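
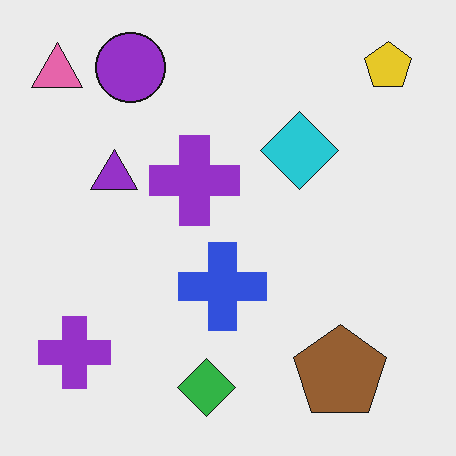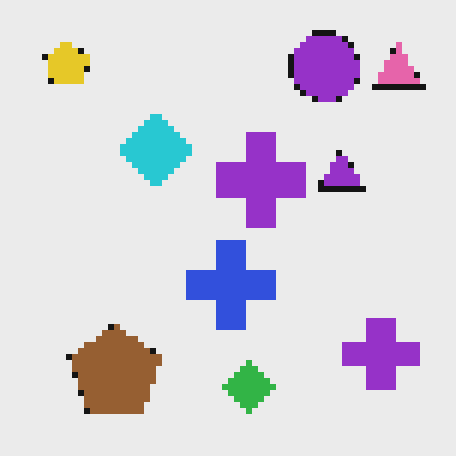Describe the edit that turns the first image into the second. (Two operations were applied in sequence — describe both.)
The transformation is: flipped horizontally (left ↔ right), then pixelated into visible square blocks.

The pink triangle is in the top-left of the first image and the top-right of the second — shapes on opposite sides of the vertical midline have swapped in a mirror flip. Shapes are reduced to large square blocks; fine edges and outlines are lost — a downscale-then-upscale (mosaic) effect.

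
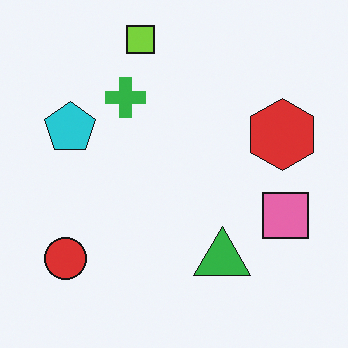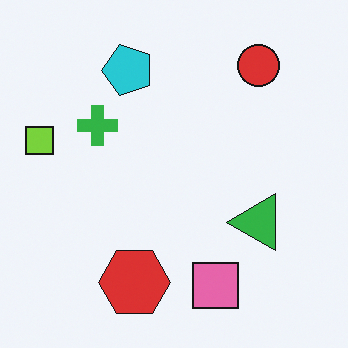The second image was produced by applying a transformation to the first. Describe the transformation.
The second image is the first transposed (reflected across the top-left ↔ bottom-right diagonal).

Shapes have swapped their row and column positions — what was in the top-right is now in the bottom-left — a diagonal reflection.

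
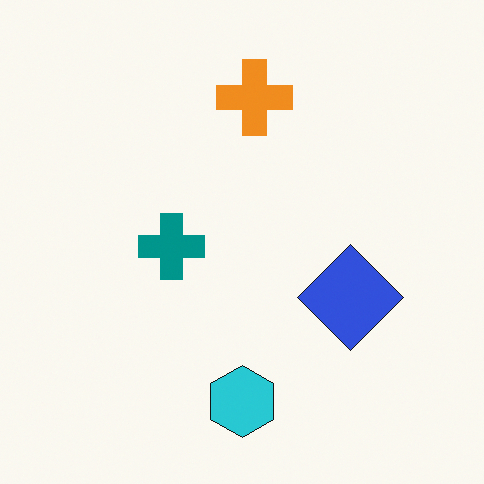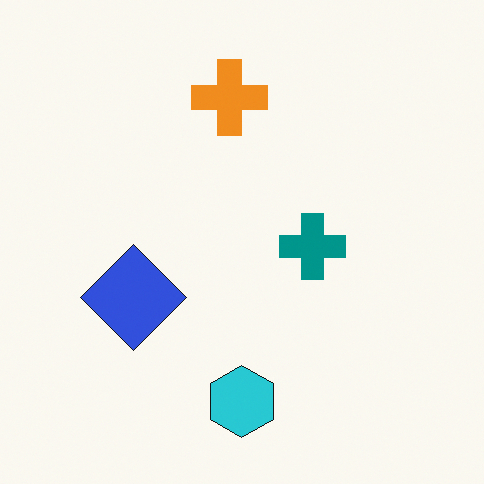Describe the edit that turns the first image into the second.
The transformation is: flipped horizontally (left ↔ right).

The blue diamond is in the right of the first image and the left of the second — shapes on opposite sides of the vertical midline have swapped in a mirror flip.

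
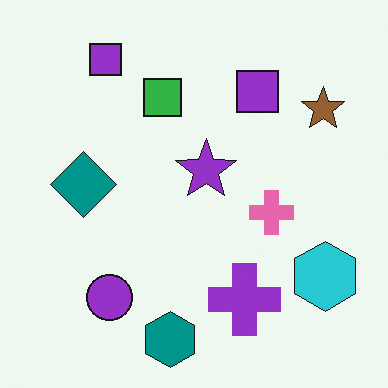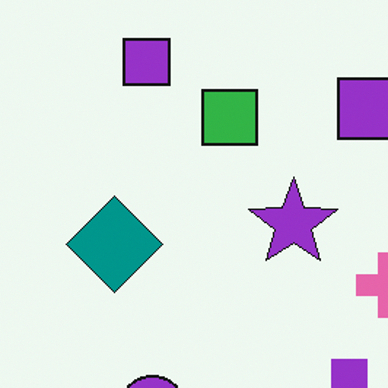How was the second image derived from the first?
Cropped to a modestly smaller region and rescaled.

The visible shapes are larger and the field of view is narrower; shapes near the original edges may be partly or wholly outside the frame — a crop-and-rescale.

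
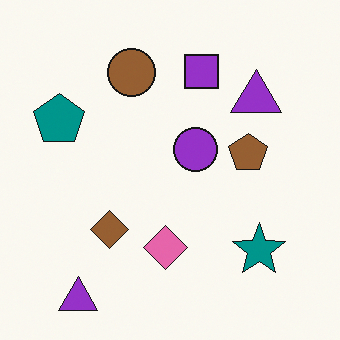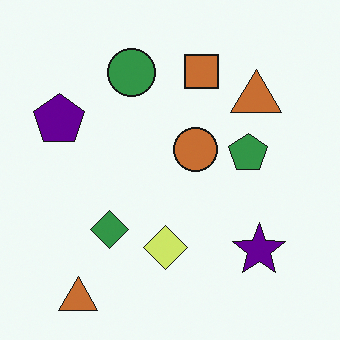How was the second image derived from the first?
The transformation is: hue-shifted by a moderate amount.

Every shape's color has rotated by the same amount around the hue wheel — a uniform hue shift.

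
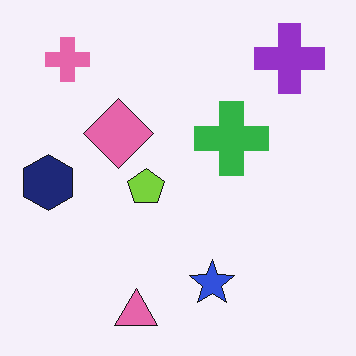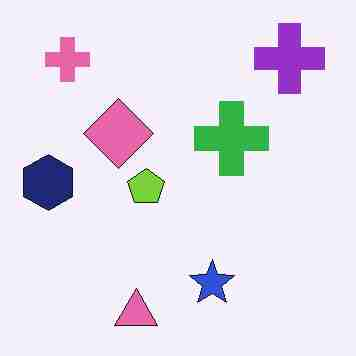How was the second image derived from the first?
It was degraded with heavy JPEG compression.

Blocky 8×8 compression artifacts appear around shape edges and the flat background shows ringing — characteristic JPEG degradation.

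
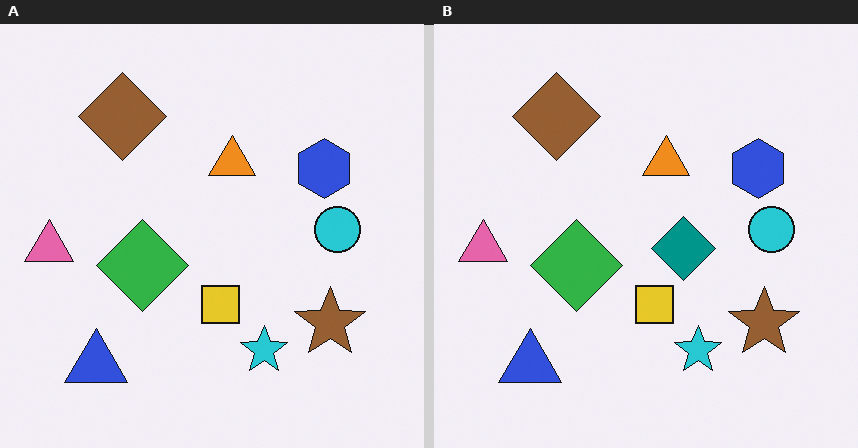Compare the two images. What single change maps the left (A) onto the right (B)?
This is the original image overlaid with an additional teal diamond.

A teal diamond appears in the right (B) image that is absent from the left (A).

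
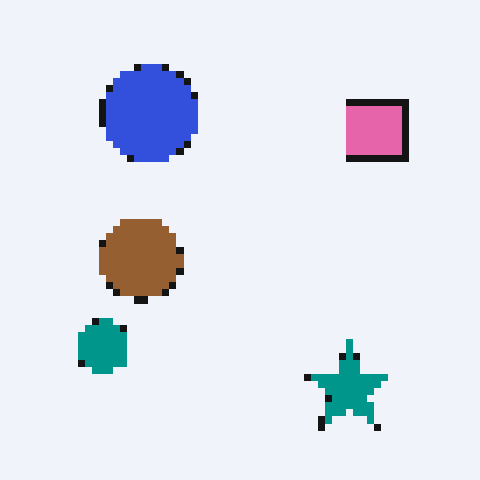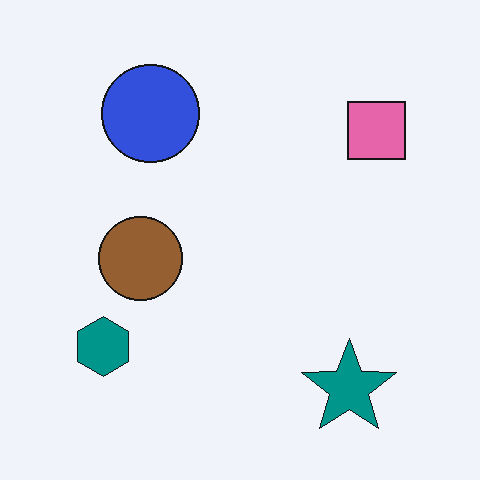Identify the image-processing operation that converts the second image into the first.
The transformation is: moderately pixelated.

Shapes are reduced to large square blocks; fine edges and outlines are lost — a downscale-then-upscale (mosaic) effect.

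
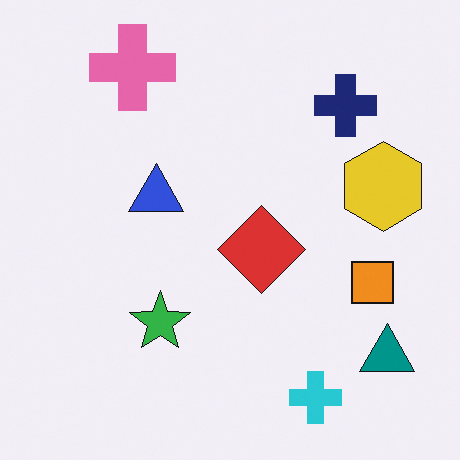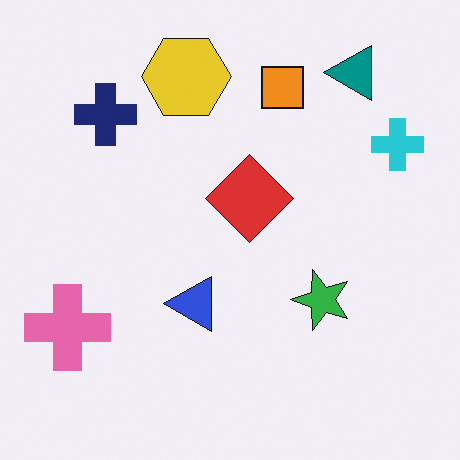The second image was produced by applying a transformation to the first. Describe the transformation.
The image was rotated 90° counter-clockwise.

The teal triangle sits in the bottom-right of the first image and the top-right of the second — consistent with a whole-image 90° counter-clockwise rotation.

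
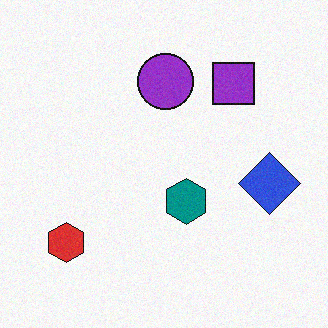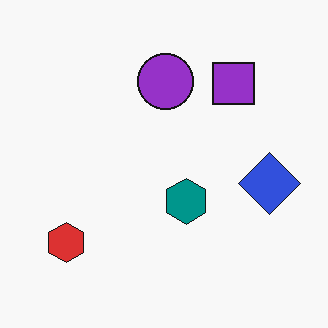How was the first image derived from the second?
The image was degraded with light additive noise.

Random speckle covers the whole image, including the flat background.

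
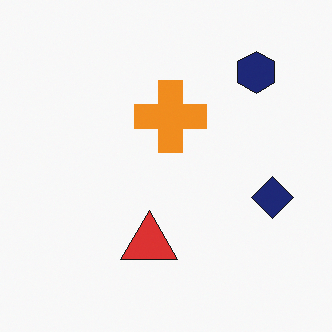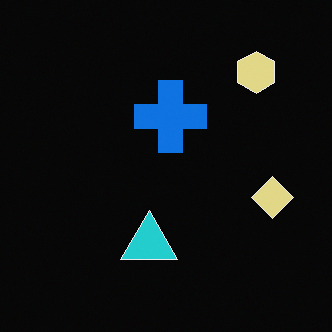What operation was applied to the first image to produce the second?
The image was color-inverted (negative).

The light background has become dark and every shape's color is its complement — a photographic negative.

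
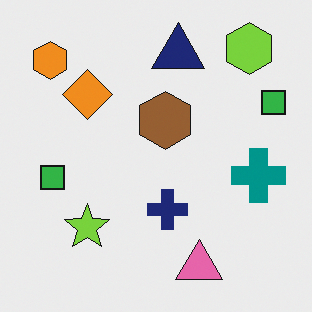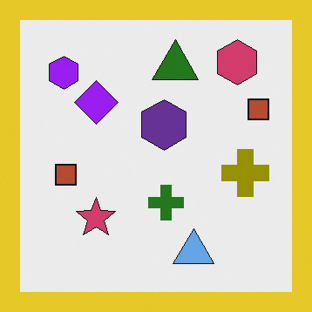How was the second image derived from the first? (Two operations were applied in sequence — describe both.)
The second image is the first hue-shifted by a large amount, then framed with a yellow border.

Every shape's color has rotated by the same amount around the hue wheel — a uniform hue shift. A solid yellow frame runs around the edge of the second image, with the content slightly shrunk inside it.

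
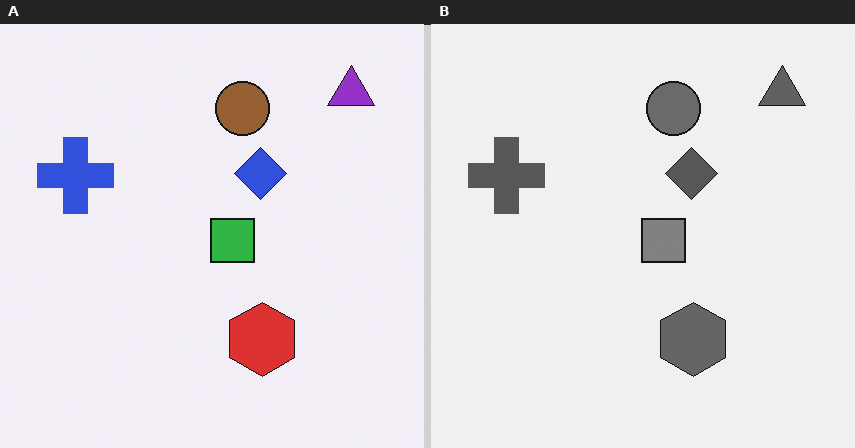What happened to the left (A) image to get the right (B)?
It was converted to grayscale.

All color is removed — every shape is now a shade of grey.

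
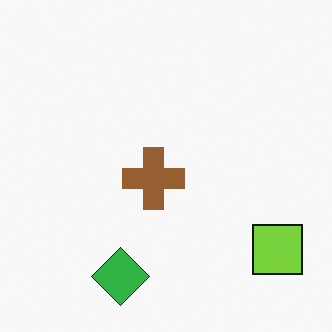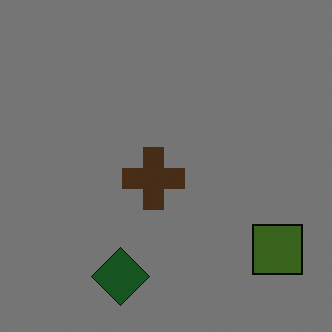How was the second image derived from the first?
The image was noticeably darkened.

Every pixel — background and shapes alike — is uniformly darkened.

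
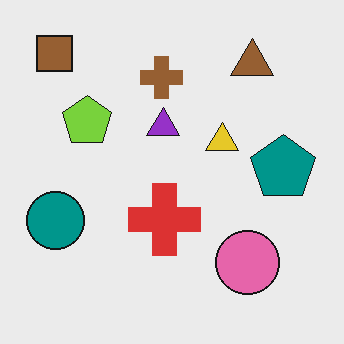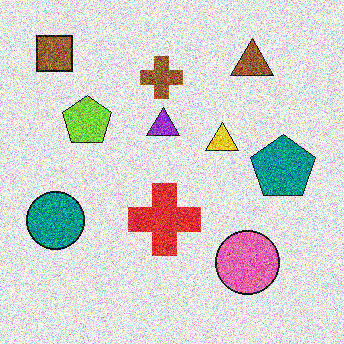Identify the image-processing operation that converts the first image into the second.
It was degraded with a thick layer of grain.

Random speckle covers the whole image, including the flat background.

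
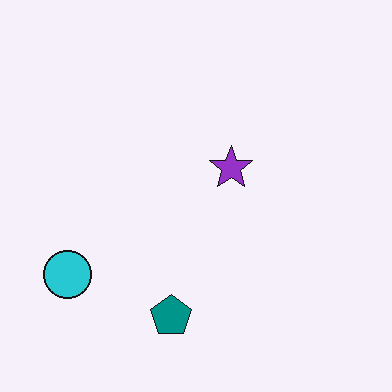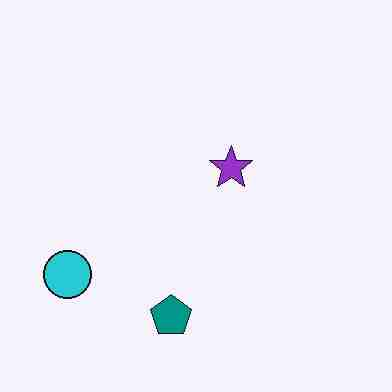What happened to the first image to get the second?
The second image is the first degraded with heavy JPEG compression.

Blocky 8×8 compression artifacts appear around shape edges and the flat background shows ringing — characteristic JPEG degradation.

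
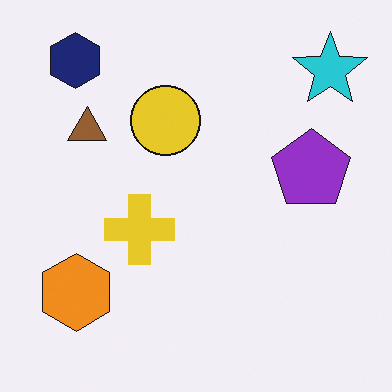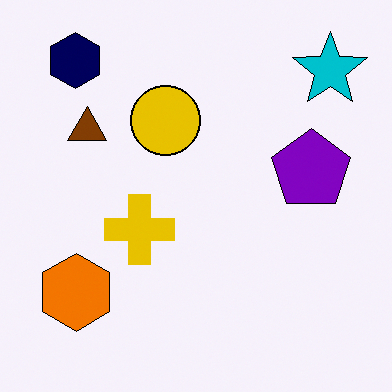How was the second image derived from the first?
The image was given slightly increased contrast.

Tones are pushed away from mid-grey across the whole image — a global contrast change.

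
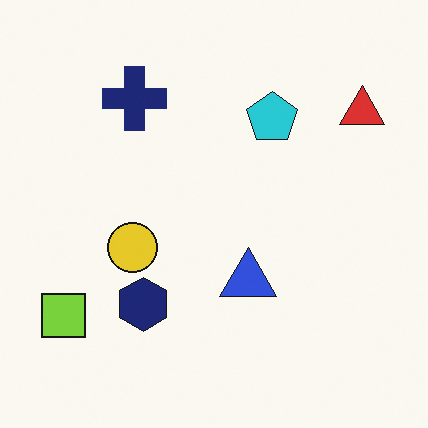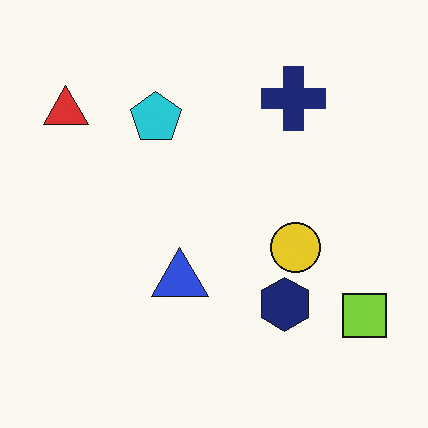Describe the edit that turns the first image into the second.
The transformation is: flipped horizontally (left ↔ right).

The lime square is in the bottom-left of the first image and the bottom-right of the second — shapes on opposite sides of the vertical midline have swapped in a mirror flip.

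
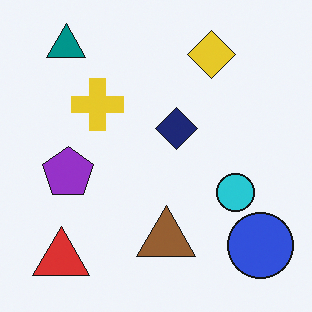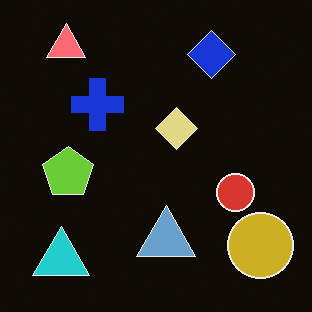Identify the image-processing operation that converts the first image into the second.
The second image is the first color-inverted (negative).

The light background has become dark and every shape's color is its complement — a photographic negative.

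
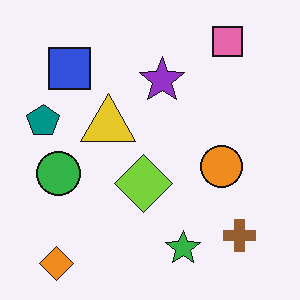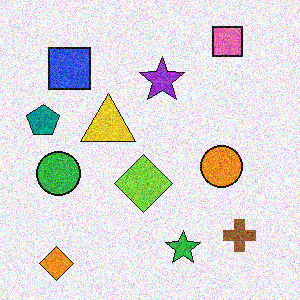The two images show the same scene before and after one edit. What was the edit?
This is the original image degraded with heavy additive noise.

Random speckle covers the whole image, including the flat background.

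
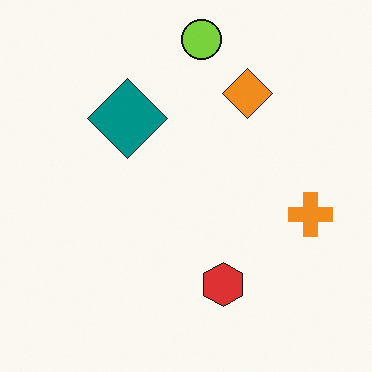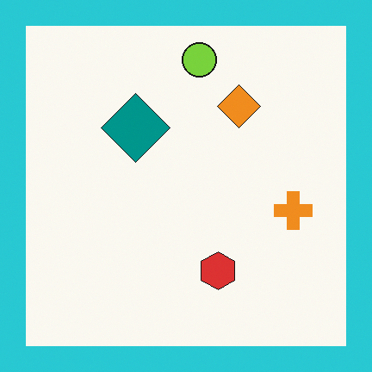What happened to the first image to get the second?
The second image is the first framed with a cyan border.

A solid cyan frame runs around the edge of the second image, with the content slightly shrunk inside it.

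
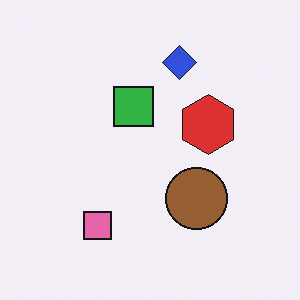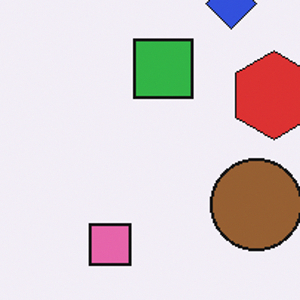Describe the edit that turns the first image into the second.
This is the original image cropped slightly and scaled back up.

The visible shapes are larger and the field of view is narrower; shapes near the original edges may be partly or wholly outside the frame — a crop-and-rescale.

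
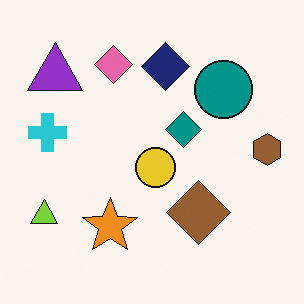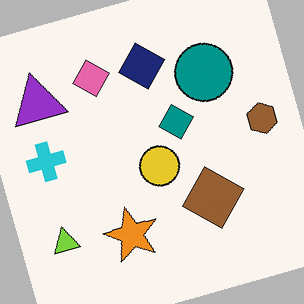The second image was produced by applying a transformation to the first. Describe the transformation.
The image was rotated counter-clockwise by a clearly visible amount.

Every shape is tilted by the same angle and the image corners show triangular fill wedges — a whole-image rotation by a non-right angle.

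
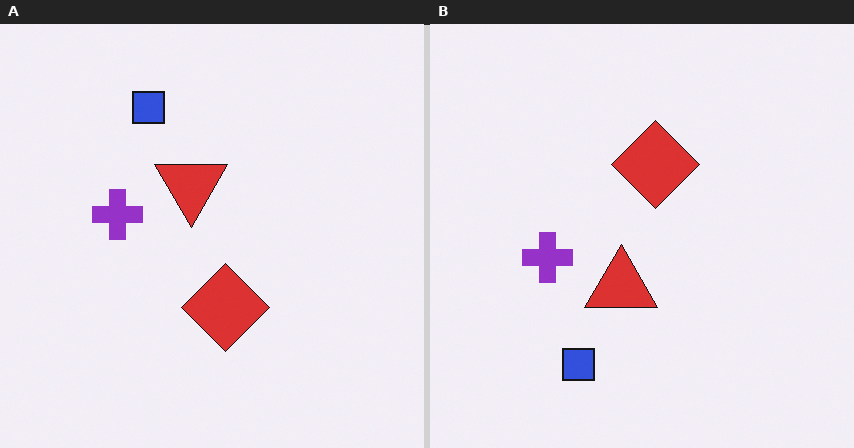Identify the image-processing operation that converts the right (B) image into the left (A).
The left (A) image is the right (B) flipped vertically (top ↔ bottom).

The blue square is in the bottom of the right (B) image and the top of the left (A) — shapes on opposite sides of the horizontal midline have swapped in a mirror flip.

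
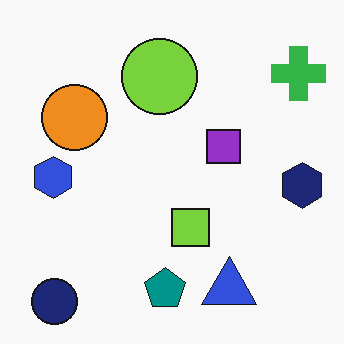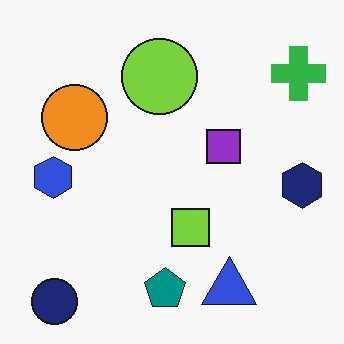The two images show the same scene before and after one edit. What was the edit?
This is the original image given moderate JPEG compression.

Blocky 8×8 compression artifacts appear around shape edges and the flat background shows ringing — characteristic JPEG degradation.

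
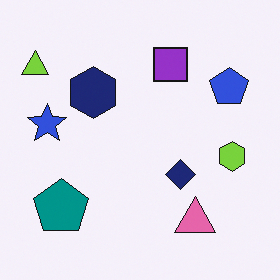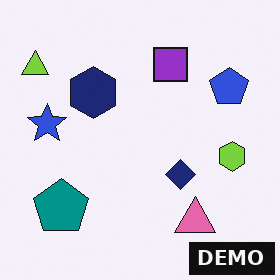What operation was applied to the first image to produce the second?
This is the original image watermarked with the text "DEMO" in the lower-right corner.

A dark label reading "DEMO" appears in the lower-right corner.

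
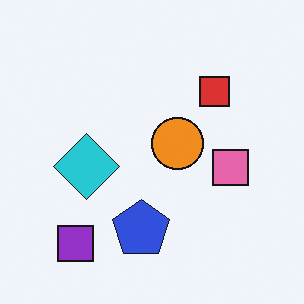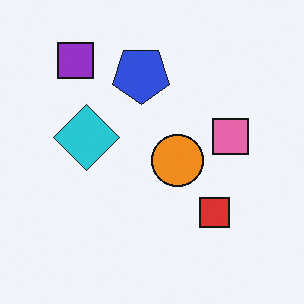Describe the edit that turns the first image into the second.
Flipped vertically (top ↔ bottom).

The purple square is in the bottom-left of the first image and the top-left of the second — shapes on opposite sides of the horizontal midline have swapped in a mirror flip.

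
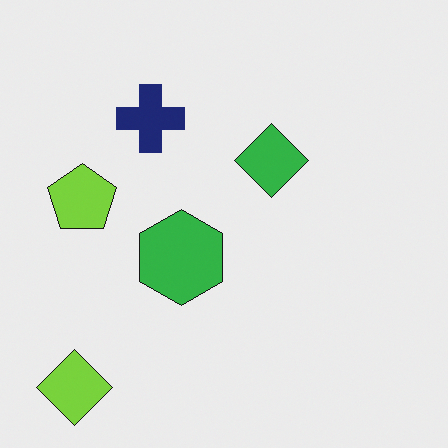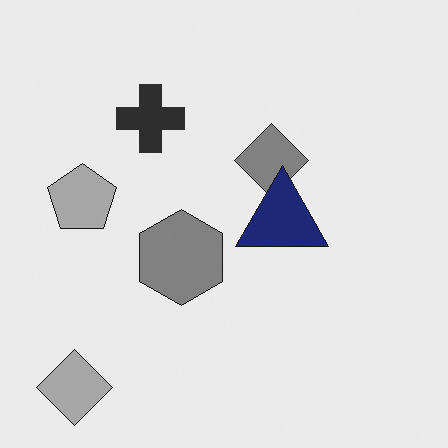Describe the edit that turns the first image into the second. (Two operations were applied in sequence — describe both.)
Converted to grayscale, then overlaid with an additional navy triangle.

All color is removed — every shape is now a shade of grey. A navy triangle appears in the second image that is absent from the first.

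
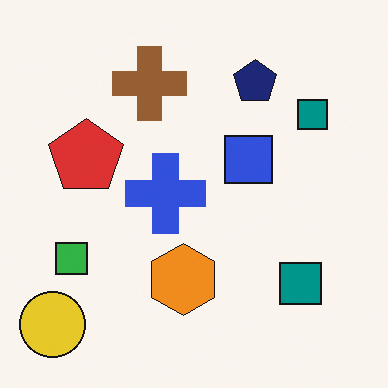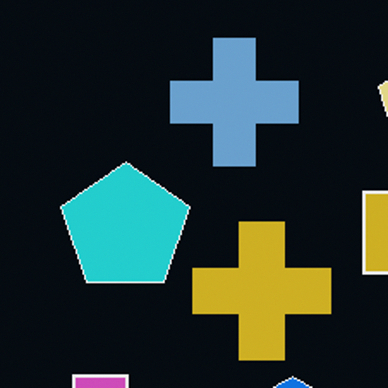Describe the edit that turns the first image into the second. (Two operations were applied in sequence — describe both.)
The second image is the first color-inverted (negative), then cropped to a noticeably smaller region and rescaled.

The light background has become dark and every shape's color is its complement — a photographic negative. The visible shapes are larger and the field of view is narrower; shapes near the original edges may be partly or wholly outside the frame — a crop-and-rescale.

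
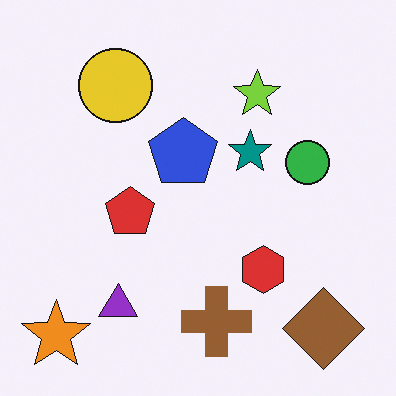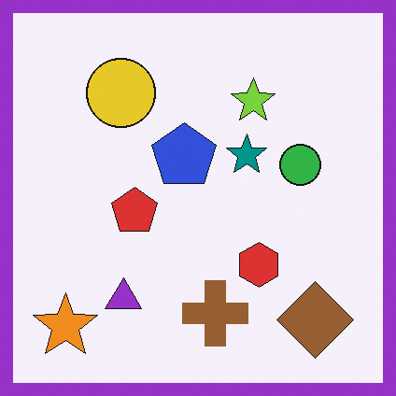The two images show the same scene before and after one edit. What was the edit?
This is the original image framed with a purple border.

A solid purple frame runs around the edge of the second image, with the content slightly shrunk inside it.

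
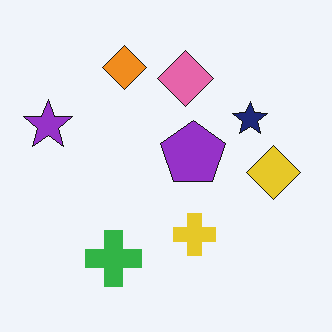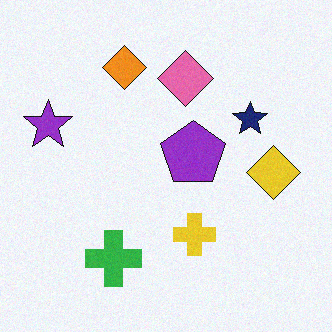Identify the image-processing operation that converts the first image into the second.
The image was degraded with a light layer of grain.

Random speckle covers the whole image, including the flat background.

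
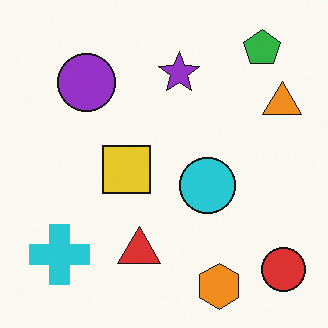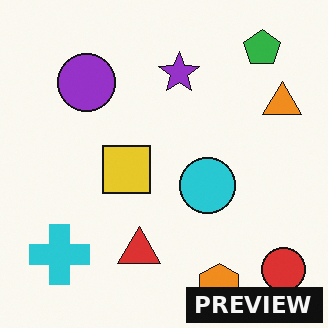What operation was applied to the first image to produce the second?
The transformation is: watermarked with the text "PREVIEW" in the lower-right corner.

A dark label reading "PREVIEW" appears in the lower-right corner.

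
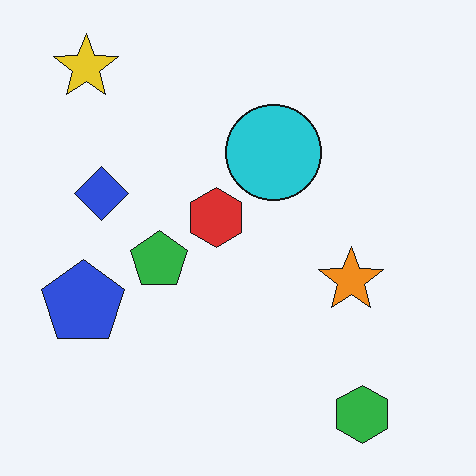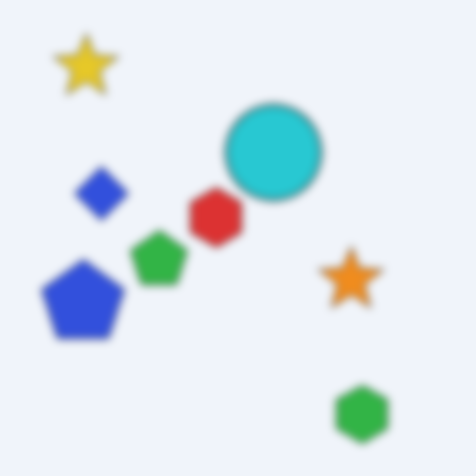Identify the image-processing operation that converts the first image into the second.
The transformation is: moderately blurred.

Shape edges and outlines are uniformly softened across the whole image.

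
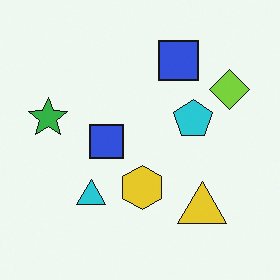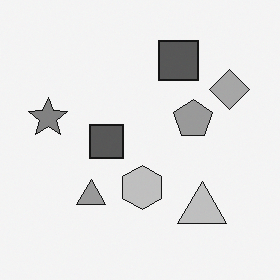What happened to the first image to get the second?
The second image is the first converted to grayscale.

All color is removed — every shape is now a shade of grey.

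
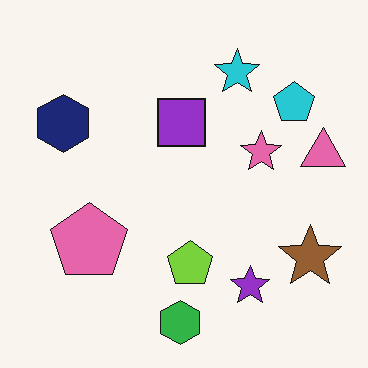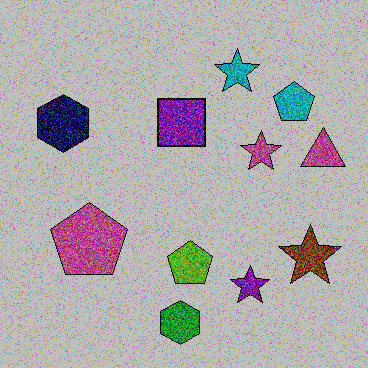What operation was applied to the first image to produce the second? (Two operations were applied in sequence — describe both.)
Degraded with a thick layer of grain, then aggressively posterized.

Random speckle covers the whole image, including the flat background. Each flat color has snapped to a coarser quantized level — most visibly, the near-white background has dropped to a flat grey.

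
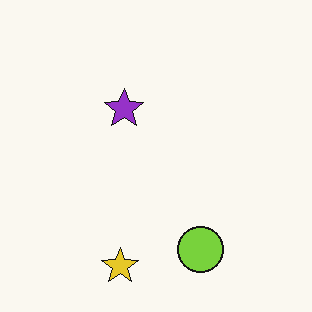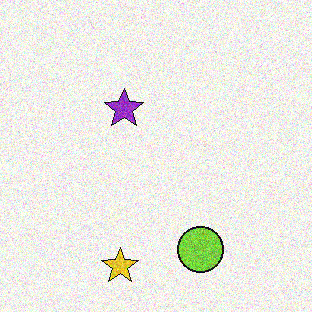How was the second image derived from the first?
It was degraded with moderate additive noise.

Random speckle covers the whole image, including the flat background.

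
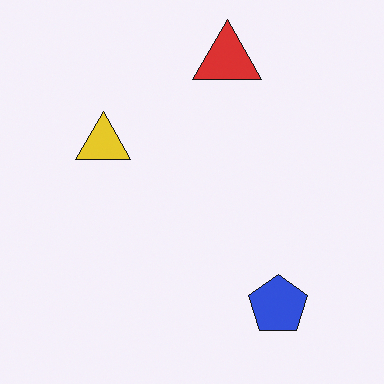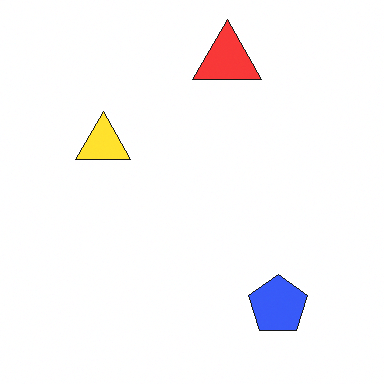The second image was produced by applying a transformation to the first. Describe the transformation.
The image was brightened a little.

Every pixel — background and shapes alike — is uniformly brightened.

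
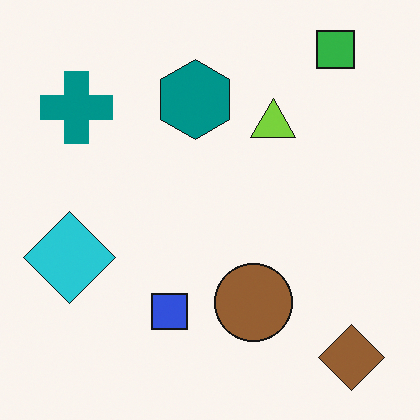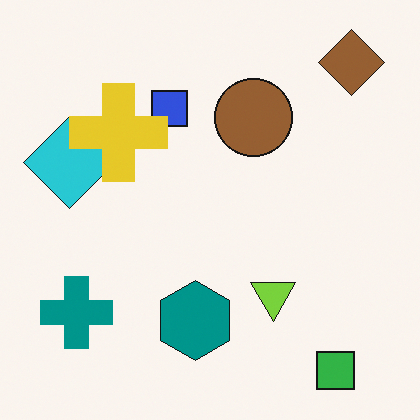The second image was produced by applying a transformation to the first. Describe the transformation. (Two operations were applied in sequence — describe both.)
Flipped vertically (top ↔ bottom), then overlaid with an additional yellow cross.

The green square is in the top-right of the first image and the bottom-right of the second — shapes on opposite sides of the horizontal midline have swapped in a mirror flip. A yellow cross appears in the second image that is absent from the first.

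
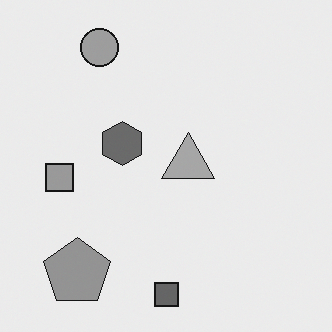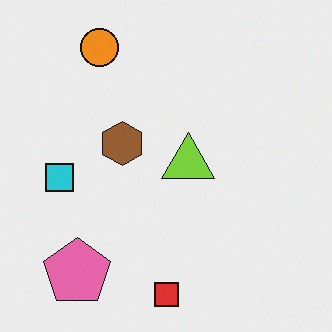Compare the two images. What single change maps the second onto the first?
The image was converted to grayscale.

All color is removed — every shape is now a shade of grey.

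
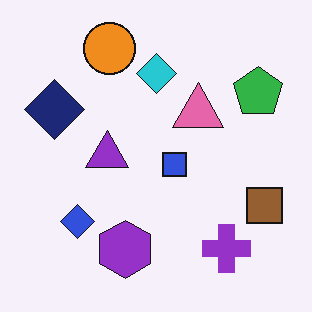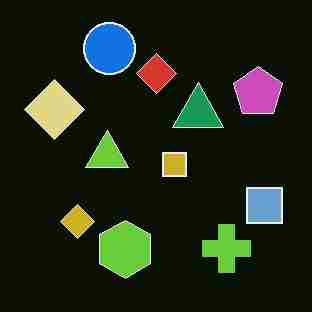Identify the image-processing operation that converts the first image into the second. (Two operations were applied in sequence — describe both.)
This is the original image color-inverted (negative), then degraded with heavy JPEG compression.

The light background has become dark and every shape's color is its complement — a photographic negative. Blocky 8×8 compression artifacts appear around shape edges and the flat background shows ringing — characteristic JPEG degradation.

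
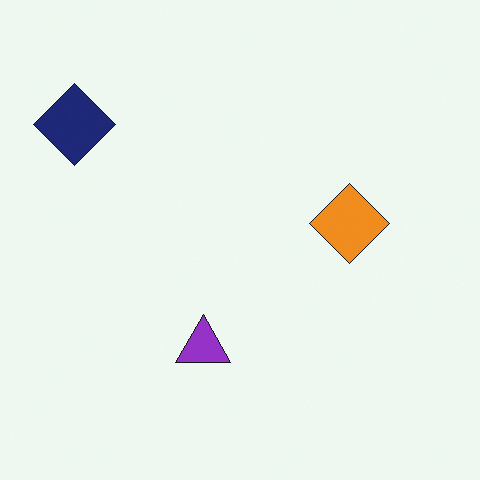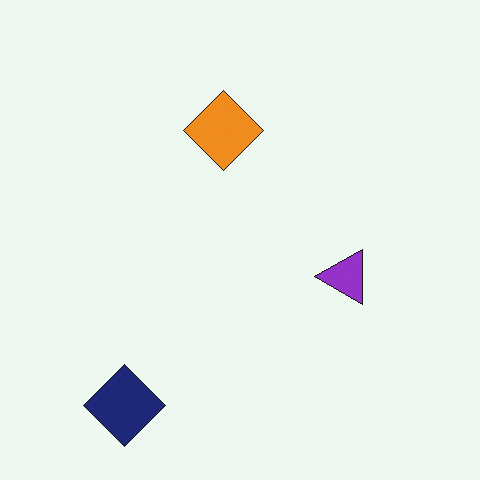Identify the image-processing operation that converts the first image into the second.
It was rotated 90° counter-clockwise.

The navy diamond sits in the top-left of the first image and the bottom-left of the second — consistent with a whole-image 90° counter-clockwise rotation.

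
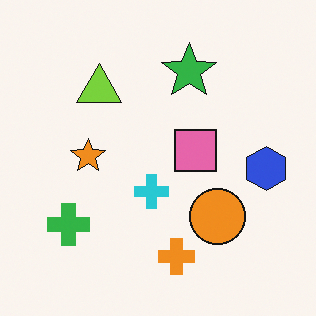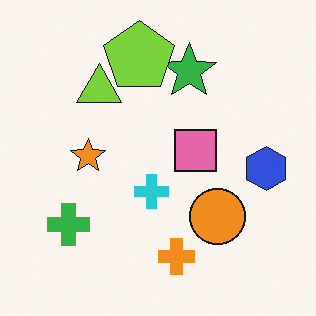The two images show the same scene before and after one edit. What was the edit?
This is the original image overlaid with an additional lime pentagon.

A lime pentagon appears in the second image that is absent from the first.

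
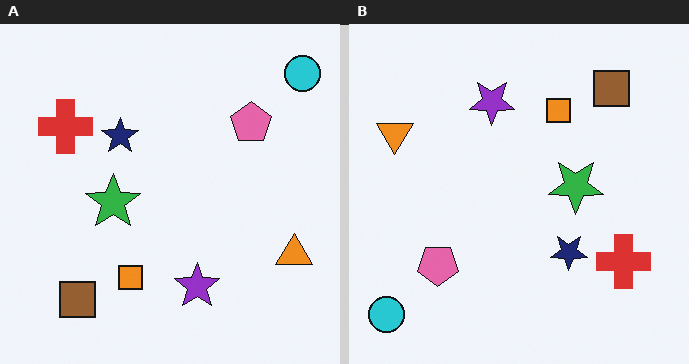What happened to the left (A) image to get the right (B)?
It was rotated 180°.

The cyan circle sits in the top-right of the left (A) image and the bottom-left of the right (B) — consistent with a whole-image 180° rotation.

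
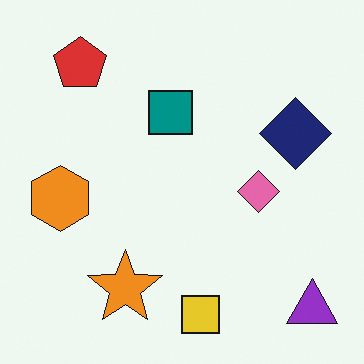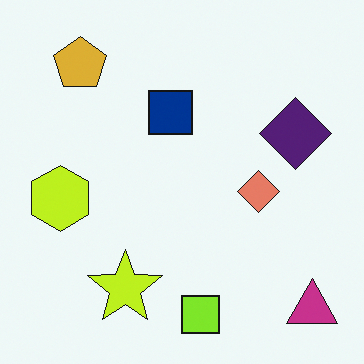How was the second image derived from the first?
It was hue-shifted slightly.

Every shape's color has rotated by the same amount around the hue wheel — a uniform hue shift.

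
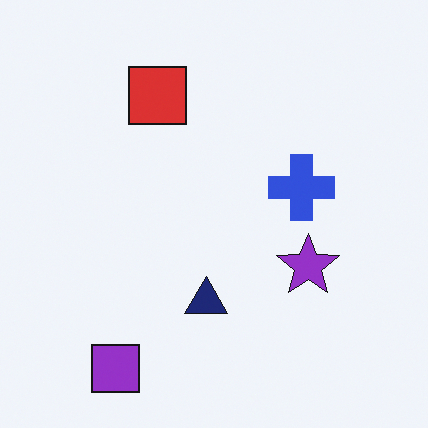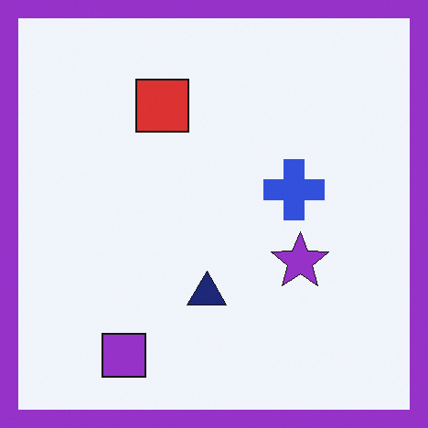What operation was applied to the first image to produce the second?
The second image is the first framed with a purple border.

A solid purple frame runs around the edge of the second image, with the content slightly shrunk inside it.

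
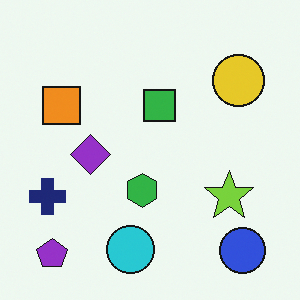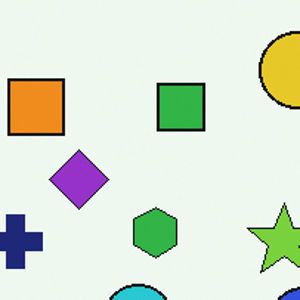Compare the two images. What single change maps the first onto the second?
It was cropped slightly and scaled back up.

The visible shapes are larger and the field of view is narrower; shapes near the original edges may be partly or wholly outside the frame — a crop-and-rescale.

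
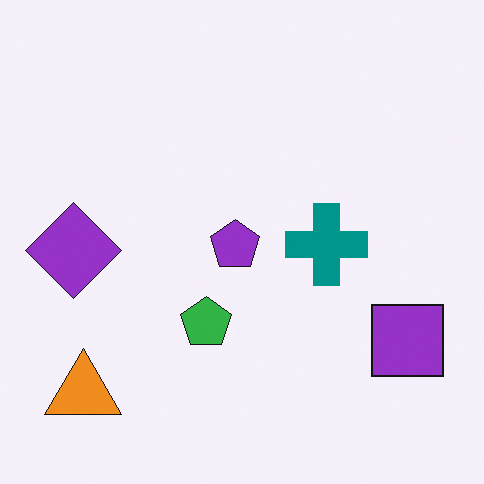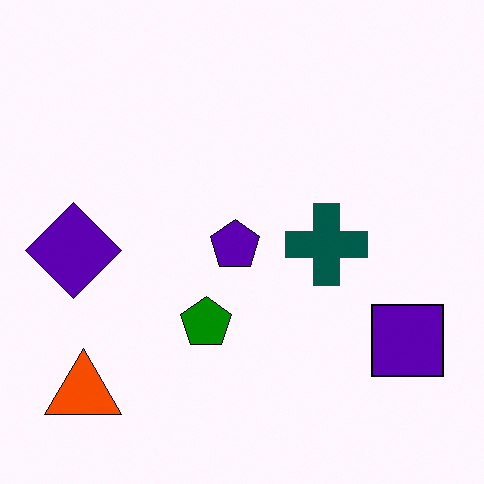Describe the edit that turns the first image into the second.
This is the original image boosted in contrast.

Tones are pushed away from mid-grey across the whole image — a global contrast change.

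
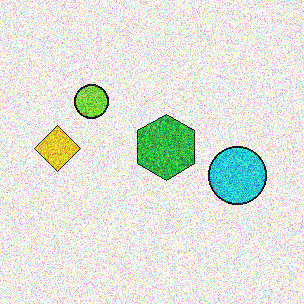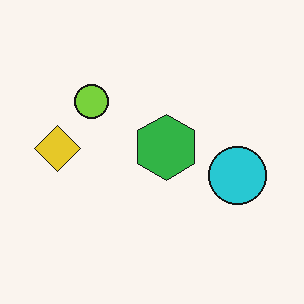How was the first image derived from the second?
The transformation is: degraded with heavy additive noise.

Random speckle covers the whole image, including the flat background.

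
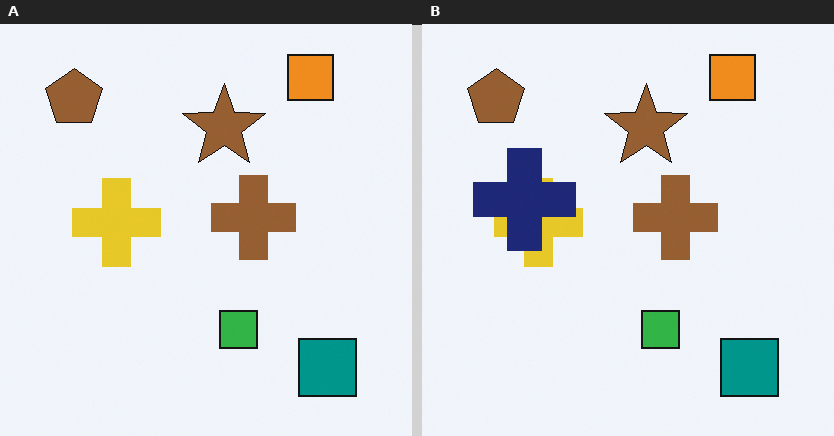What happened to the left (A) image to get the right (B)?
The transformation is: overlaid with an additional navy cross.

A navy cross appears in the right (B) image that is absent from the left (A).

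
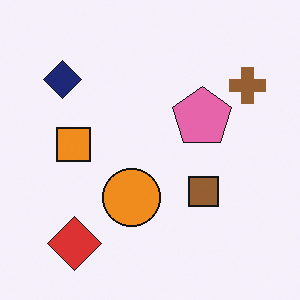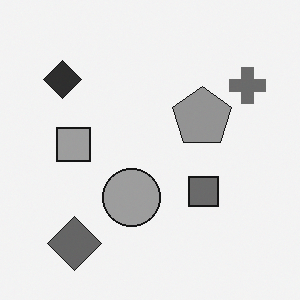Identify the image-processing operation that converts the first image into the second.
The transformation is: converted to grayscale.

All color is removed — every shape is now a shade of grey.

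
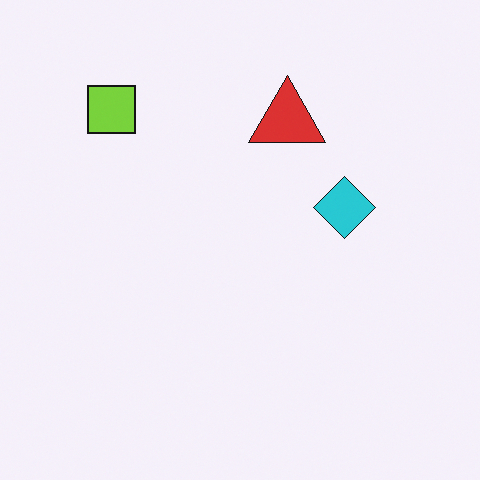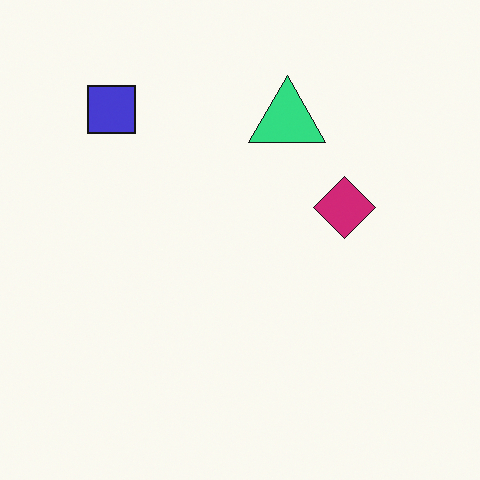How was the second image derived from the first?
The second image is the first hue-shifted through roughly a third of the color wheel.

Every shape's color has rotated by the same amount around the hue wheel — a uniform hue shift.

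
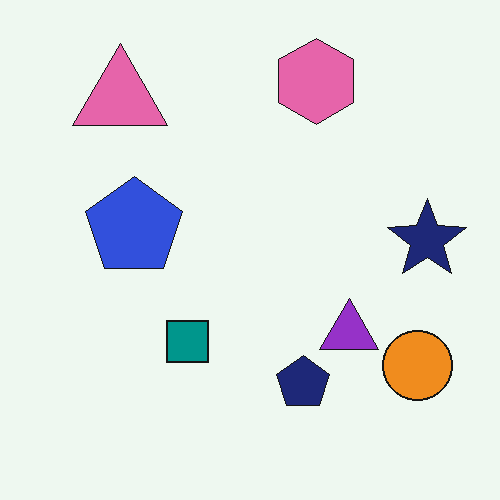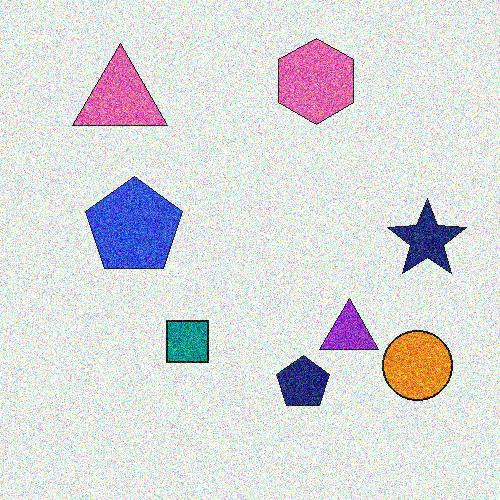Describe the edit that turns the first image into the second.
Degraded with strong gaussian noise.

Random speckle covers the whole image, including the flat background.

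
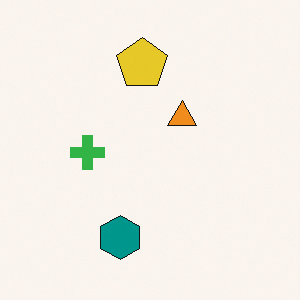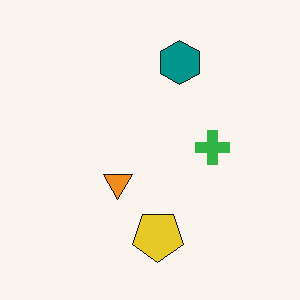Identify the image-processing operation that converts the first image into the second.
The image was rotated 180°.

The teal hexagon sits in the bottom of the first image and the top of the second — consistent with a whole-image 180° rotation.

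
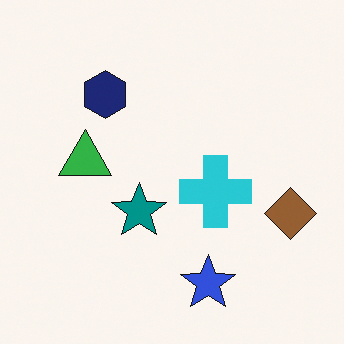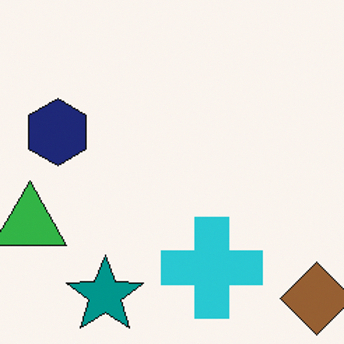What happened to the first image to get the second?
The transformation is: cropped slightly and scaled back up.

The visible shapes are larger and the field of view is narrower; shapes near the original edges may be partly or wholly outside the frame — a crop-and-rescale.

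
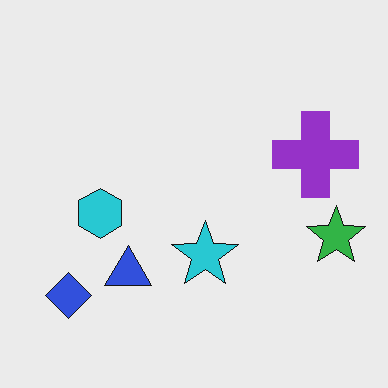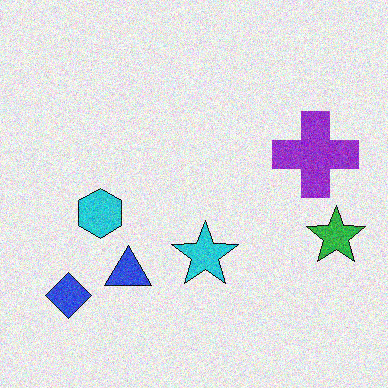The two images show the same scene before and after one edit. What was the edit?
This is the original image degraded with visible gaussian noise.

Random speckle covers the whole image, including the flat background.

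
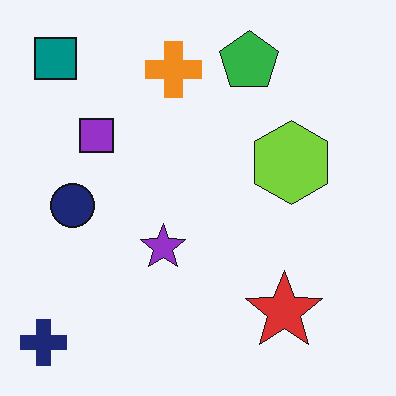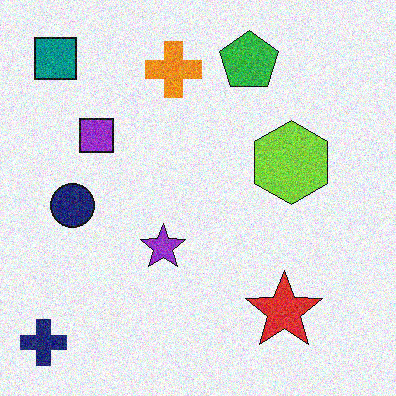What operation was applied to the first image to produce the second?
The second image is the first degraded with visible gaussian noise.

Random speckle covers the whole image, including the flat background.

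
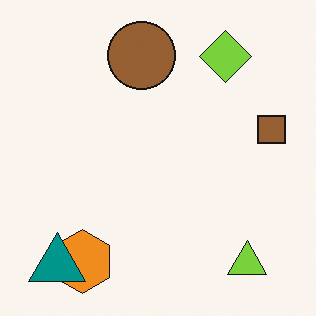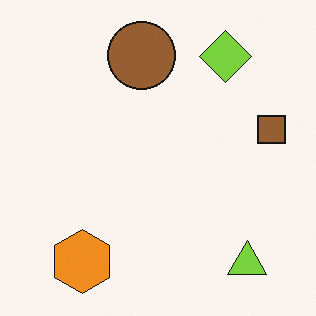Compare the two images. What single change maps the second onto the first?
The first image is the second overlaid with an additional teal triangle.

A teal triangle appears in the first image that is absent from the second.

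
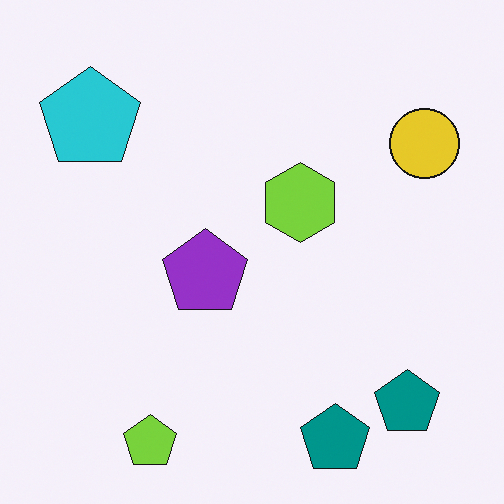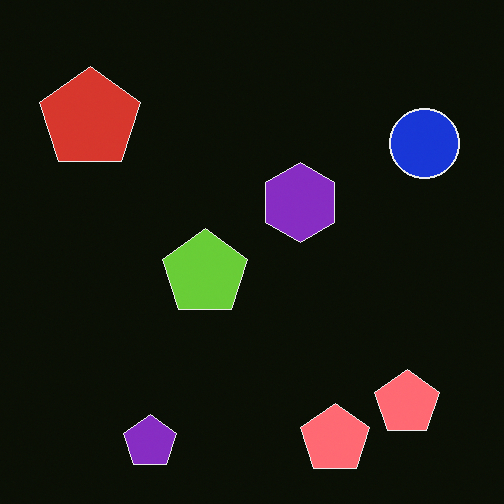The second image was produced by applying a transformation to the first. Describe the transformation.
The image was color-inverted (negative).

The light background has become dark and every shape's color is its complement — a photographic negative.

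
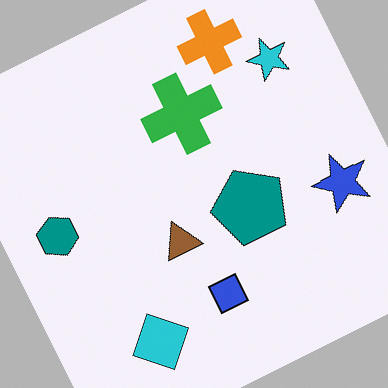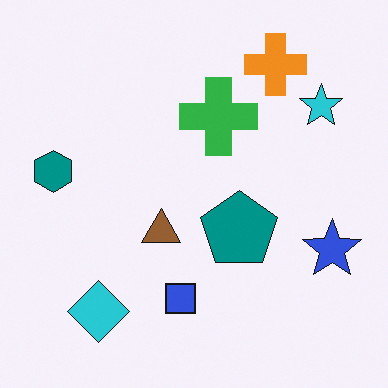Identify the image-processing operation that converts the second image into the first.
The image was rotated counter-clockwise by a moderate amount.

Every shape is tilted by the same angle and the image corners show triangular fill wedges — a whole-image rotation by a non-right angle.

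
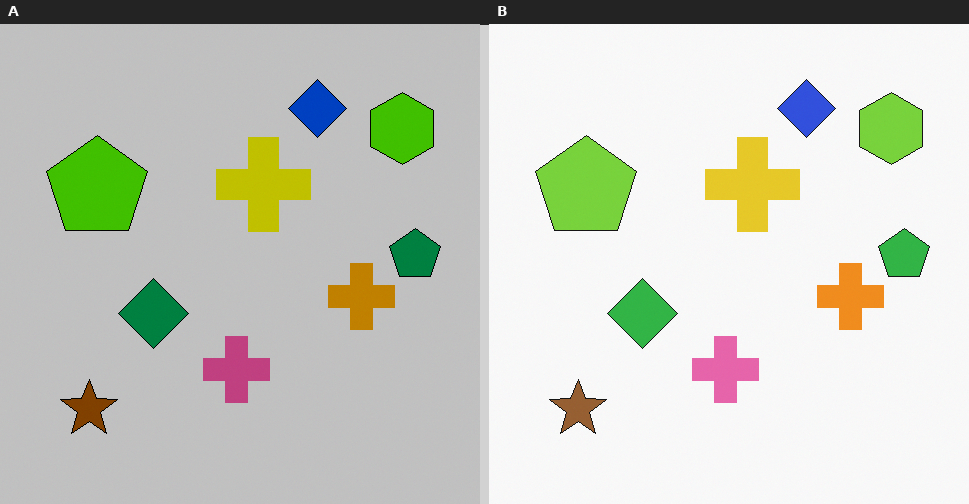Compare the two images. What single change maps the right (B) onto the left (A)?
It was heavily posterized to just a handful of flat colors.

Each flat color has snapped to a coarser quantized level — most visibly, the near-white background has dropped to a flat grey.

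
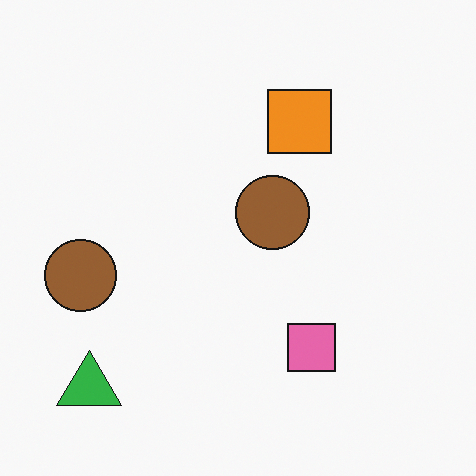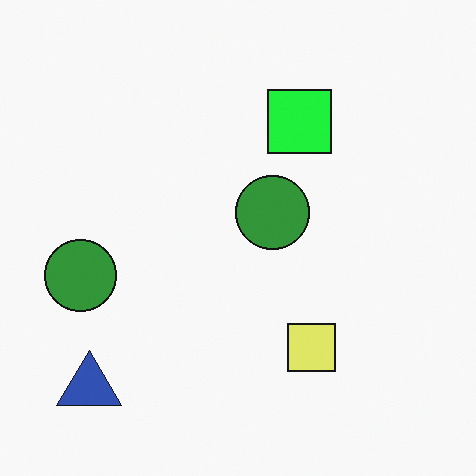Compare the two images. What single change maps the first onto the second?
It was hue-shifted noticeably.

Every shape's color has rotated by the same amount around the hue wheel — a uniform hue shift.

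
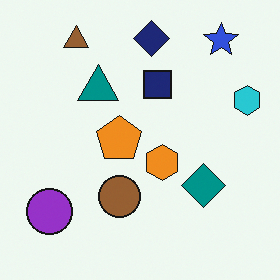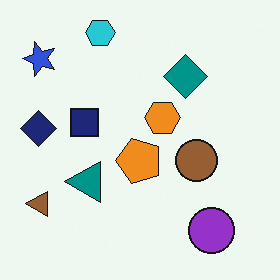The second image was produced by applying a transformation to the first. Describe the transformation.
The transformation is: rotated 90° counter-clockwise.

The blue star sits in the top-right of the first image and the top-left of the second — consistent with a whole-image 90° counter-clockwise rotation.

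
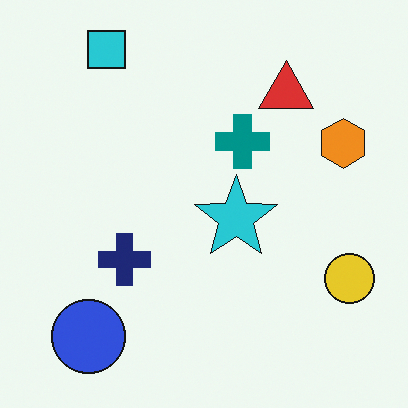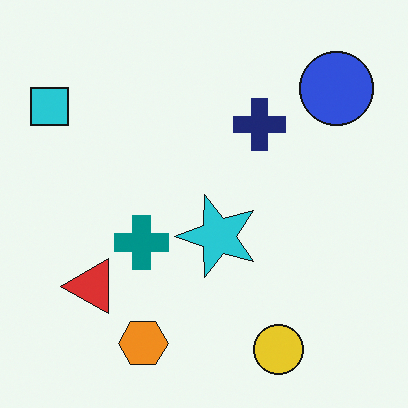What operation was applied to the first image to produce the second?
It was transposed (reflected across the top-left ↔ bottom-right diagonal).

Shapes have swapped their row and column positions — what was in the top-right is now in the bottom-left — a diagonal reflection.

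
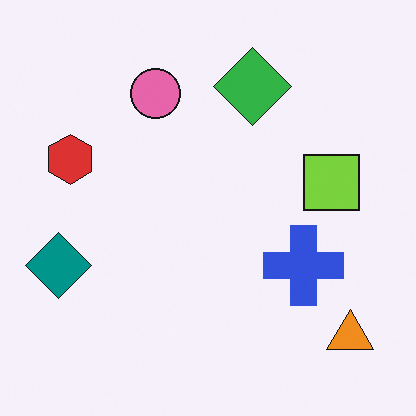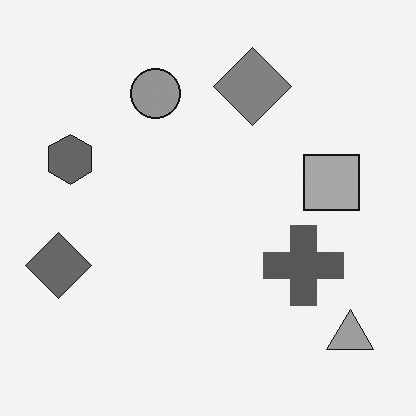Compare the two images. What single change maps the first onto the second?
Converted to grayscale.

All color is removed — every shape is now a shade of grey.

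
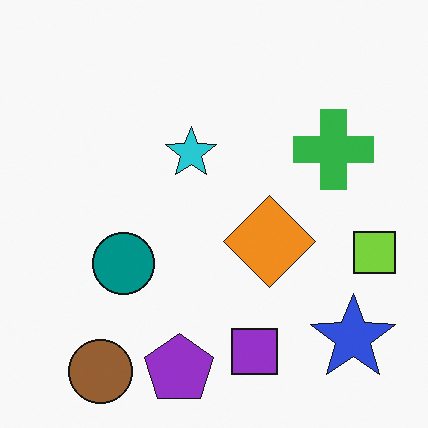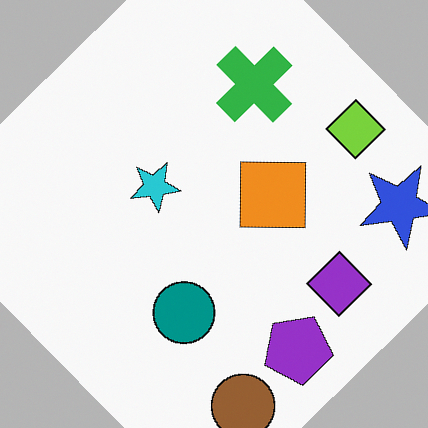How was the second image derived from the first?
This is the original image rotated counter-clockwise by a large amount — several tens of degrees.

Every shape is tilted by the same angle and the image corners show triangular fill wedges — a whole-image rotation by a non-right angle.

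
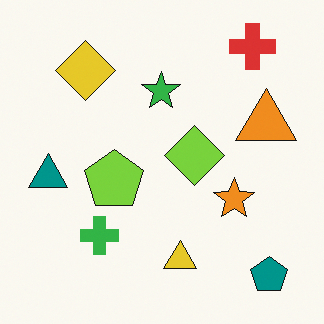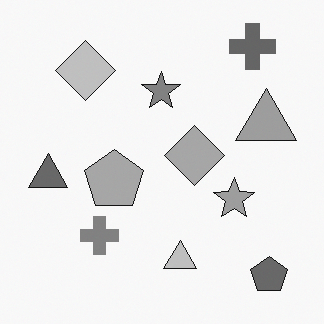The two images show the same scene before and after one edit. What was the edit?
It was converted to grayscale.

All color is removed — every shape is now a shade of grey.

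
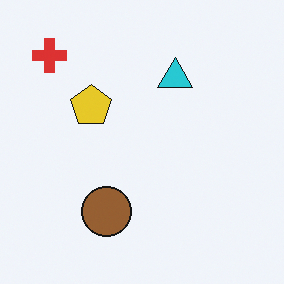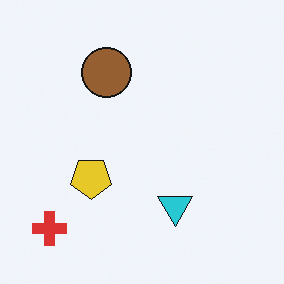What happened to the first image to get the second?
Flipped vertically (top ↔ bottom).

The red cross is in the top-left of the first image and the bottom-left of the second — shapes on opposite sides of the horizontal midline have swapped in a mirror flip.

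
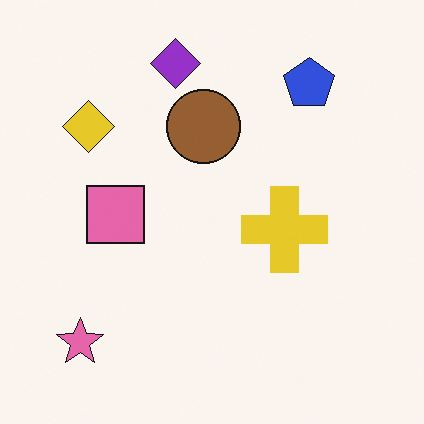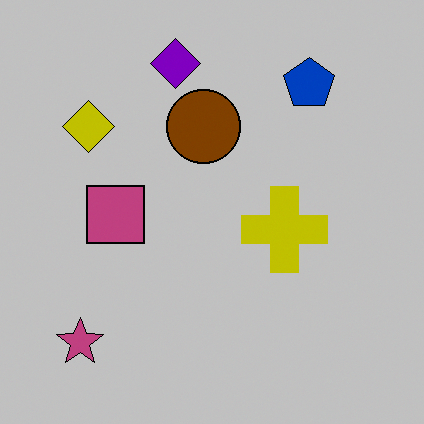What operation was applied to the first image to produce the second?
This is the original image aggressively posterized.

Each flat color has snapped to a coarser quantized level — most visibly, the near-white background has dropped to a flat grey.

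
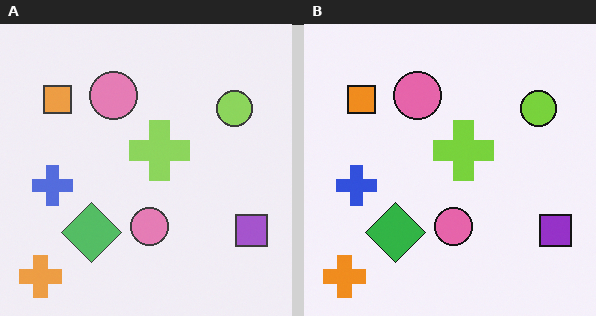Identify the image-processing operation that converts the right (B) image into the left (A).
This is the original image given slightly reduced contrast.

Tones are pushed toward mid-grey across the whole image — a global contrast change.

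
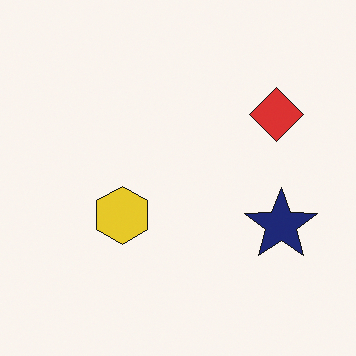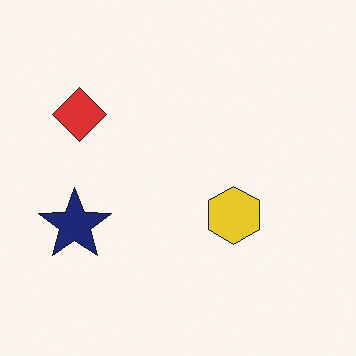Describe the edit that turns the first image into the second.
The second image is the first flipped horizontally (left ↔ right).

The navy star is in the right of the first image and the left of the second — shapes on opposite sides of the vertical midline have swapped in a mirror flip.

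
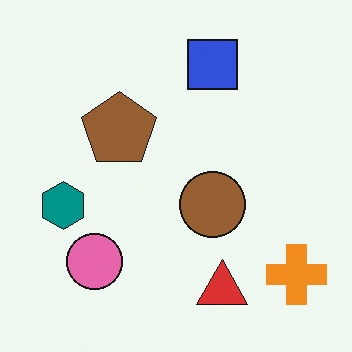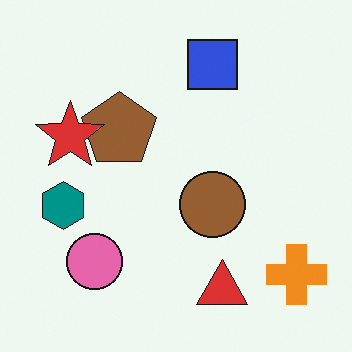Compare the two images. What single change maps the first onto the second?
This is the original image overlaid with an additional red star.

A red star appears in the second image that is absent from the first.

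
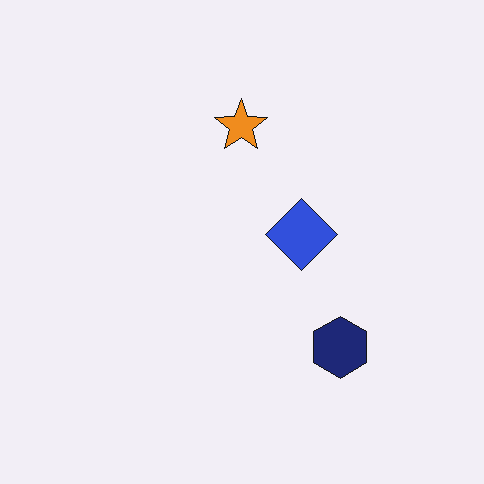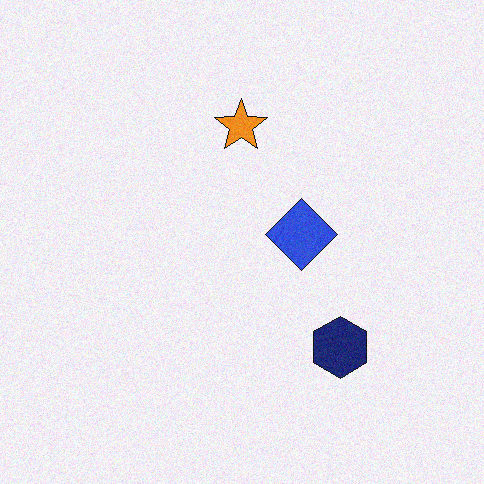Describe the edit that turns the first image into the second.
The transformation is: degraded with a light layer of grain.

Random speckle covers the whole image, including the flat background.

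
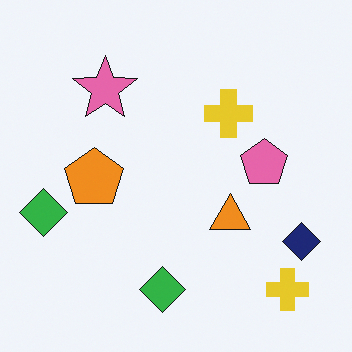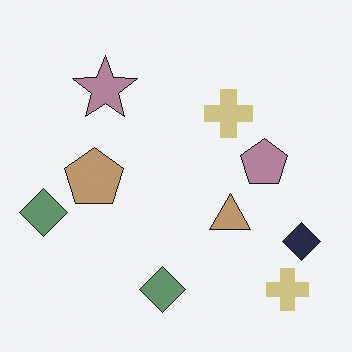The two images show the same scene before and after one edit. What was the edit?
Made much more muted (saturation change).

All colors are more muted and greyish — a global saturation change.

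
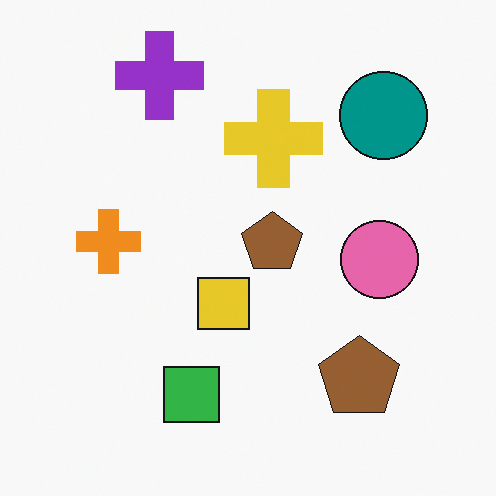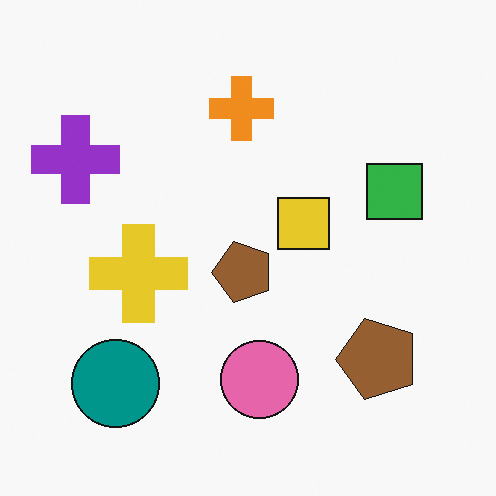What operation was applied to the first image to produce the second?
The image was transposed (reflected across the top-left ↔ bottom-right diagonal).

Shapes have swapped their row and column positions — what was in the top-right is now in the bottom-left — a diagonal reflection.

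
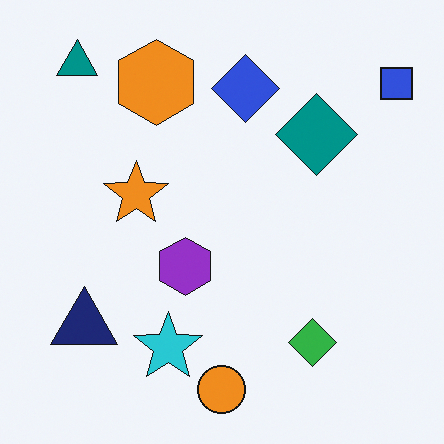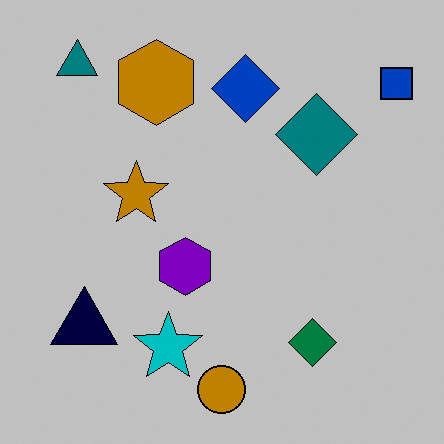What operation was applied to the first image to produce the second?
The second image is the first heavily posterized to just a handful of flat colors.

Each flat color has snapped to a coarser quantized level — most visibly, the near-white background has dropped to a flat grey.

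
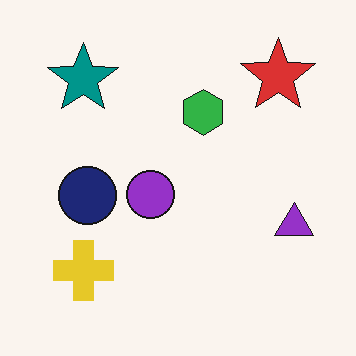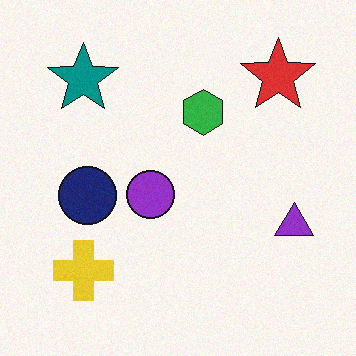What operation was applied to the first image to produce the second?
The transformation is: degraded with subtle gaussian noise.

Random speckle covers the whole image, including the flat background.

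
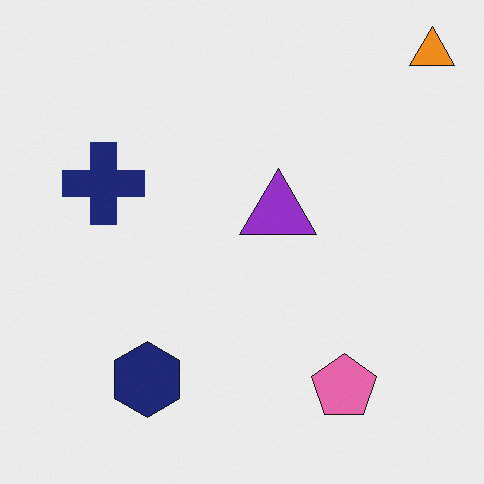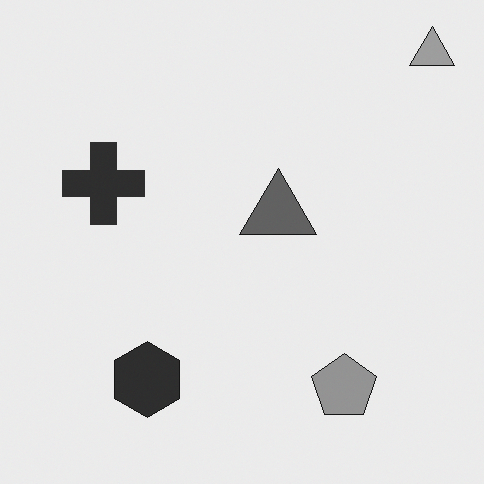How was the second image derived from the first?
The image was converted to grayscale.

All color is removed — every shape is now a shade of grey.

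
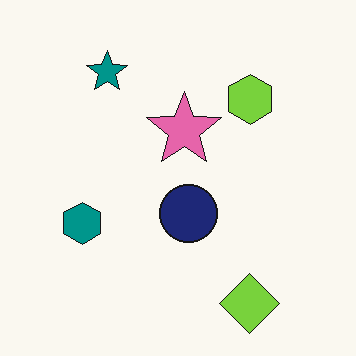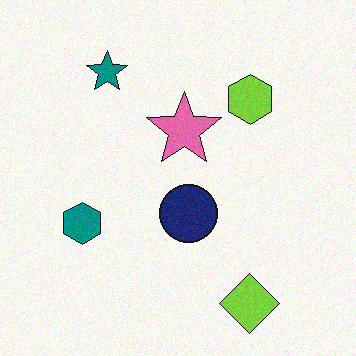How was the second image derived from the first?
This is the original image degraded with subtle gaussian noise.

Random speckle covers the whole image, including the flat background.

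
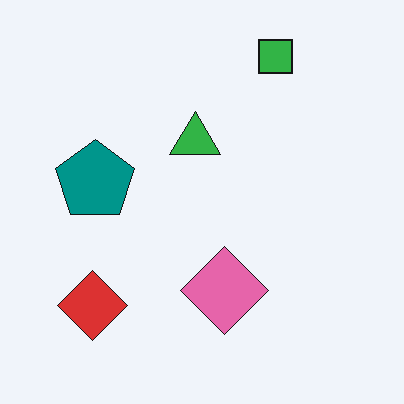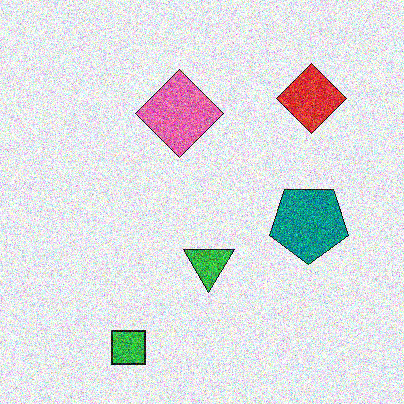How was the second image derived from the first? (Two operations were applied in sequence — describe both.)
It was rotated 180°, then degraded with a thick layer of grain.

The green square sits in the top-right of the first image and the bottom-left of the second — consistent with a whole-image 180° rotation. Random speckle covers the whole image, including the flat background.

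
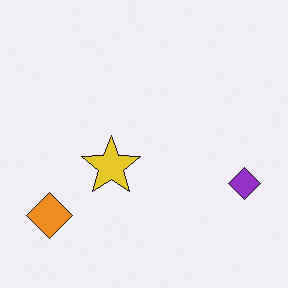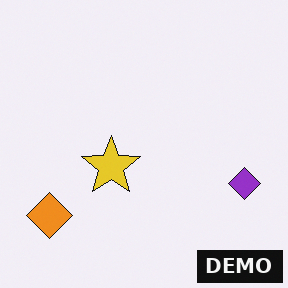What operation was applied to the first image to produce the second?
The second image is the first watermarked with the text "DEMO" in the lower-right corner.

A dark label reading "DEMO" appears in the lower-right corner.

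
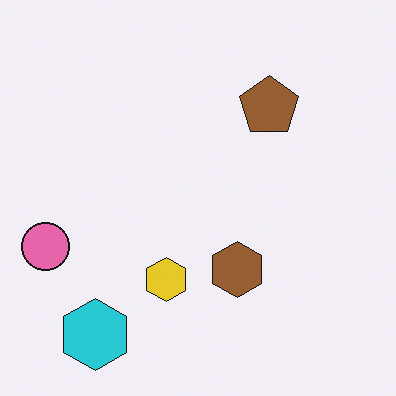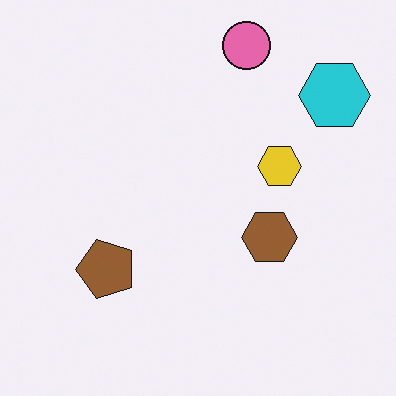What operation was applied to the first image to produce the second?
The transformation is: transposed (reflected across the top-left ↔ bottom-right diagonal).

Shapes have swapped their row and column positions — what was in the top-right is now in the bottom-left — a diagonal reflection.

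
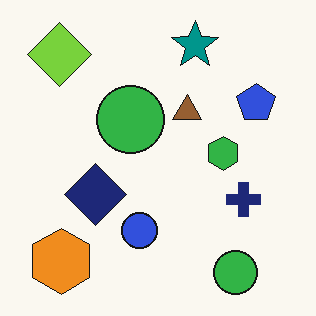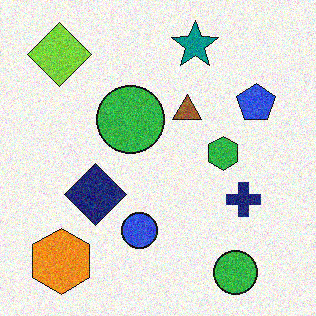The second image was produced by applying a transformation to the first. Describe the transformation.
The transformation is: degraded with visible gaussian noise.

Random speckle covers the whole image, including the flat background.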